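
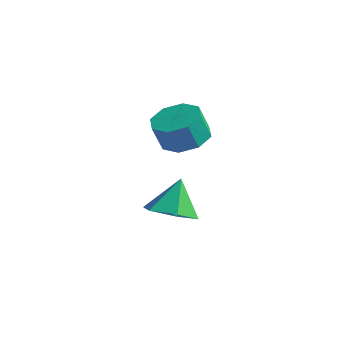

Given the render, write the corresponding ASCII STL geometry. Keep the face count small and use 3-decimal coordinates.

solid 
facet normal 0.170 0.290 -0.942
outer loop
vertex 2.563 3.072 1.566
vertex 1.662 2.754 1.305
vertex 2.034 3.61 1.636
endloop
endfacet
facet normal 0.695 0.641 0.324
outer loop
vertex 2.563 3.072 1.566
vertex 2.034 3.61 1.636
vertex 2.358 2.723 2.696
endloop
endfacet
facet normal 0.695 0.641 0.324
outer loop
vertex 2.358 2.723 2.696
vertex 2.034 3.61 1.636
vertex 1.829 3.261 2.766
endloop
endfacet
facet normal -0.171 -0.290 0.942
outer loop
vertex 2.358 2.723 2.696
vertex 1.829 3.261 2.766
vertex 1.458 2.406 2.435
endloop
endfacet
facet normal 0.170 0.290 -0.942
outer loop
vertex 2.034 3.61 1.636
vertex 1.662 2.754 1.305
vertex 1.288 3.647 1.513
endloop
endfacet
facet normal -0.001 0.956 0.295
outer loop
vertex 2.034 3.61 1.636
vertex 1.288 3.647 1.513
vertex 1.829 3.261 2.766
endloop
endfacet
facet normal -0.002 0.955 0.295
outer loop
vertex 1.829 3.261 2.766
vertex 1.288 3.647 1.513
vertex 1.083 3.298 2.642
endloop
endfacet
facet normal -0.171 -0.290 0.942
outer loop
vertex 1.829 3.261 2.766
vertex 1.083 3.298 2.642
vertex 1.458 2.406 2.435
endloop
endfacet
facet normal 0.171 0.291 -0.941
outer loop
vertex 1.288 3.647 1.513
vertex 1.662 2.754 1.305
vertex 0.761 3.161 1.267
endloop
endfacet
facet normal -0.698 0.710 0.093
outer loop
vertex 1.288 3.647 1.513
vertex 0.761 3.161 1.267
vertex 1.083 3.298 2.642
endloop
endfacet
facet normal -0.698 0.710 0.093
outer loop
vertex 1.083 3.298 2.642
vertex 0.761 3.161 1.267
vertex 0.556 2.812 2.397
endloop
endfacet
facet normal -0.170 -0.290 0.942
outer loop
vertex 1.083 3.298 2.642
vertex 0.556 2.812 2.397
vertex 1.458 2.406 2.435
endloop
endfacet
facet normal 0.171 0.290 -0.942
outer loop
vertex 0.761 3.161 1.267
vertex 1.662 2.754 1.305
vertex 0.762 2.437 1.044
endloop
endfacet
facet normal -0.985 0.049 -0.164
outer loop
vertex 0.761 3.161 1.267
vertex 0.762 2.437 1.044
vertex 0.556 2.812 2.397
endloop
endfacet
facet normal -0.985 0.049 -0.164
outer loop
vertex 0.556 2.812 2.397
vertex 0.762 2.437 1.044
vertex 0.557 2.088 2.174
endloop
endfacet
facet normal -0.170 -0.290 0.942
outer loop
vertex 0.556 2.812 2.397
vertex 0.557 2.088 2.174
vertex 1.458 2.406 2.435
endloop
endfacet
facet normal 0.171 0.290 -0.942
outer loop
vertex 0.762 2.437 1.044
vertex 1.662 2.754 1.305
vertex 1.291 1.899 0.974
endloop
endfacet
facet normal -0.695 -0.641 -0.324
outer loop
vertex 0.762 2.437 1.044
vertex 1.291 1.899 0.974
vertex 0.557 2.088 2.174
endloop
endfacet
facet normal -0.695 -0.641 -0.324
outer loop
vertex 0.557 2.088 2.174
vertex 1.291 1.899 0.974
vertex 1.086 1.55 2.104
endloop
endfacet
facet normal -0.170 -0.290 0.942
outer loop
vertex 0.557 2.088 2.174
vertex 1.086 1.55 2.104
vertex 1.458 2.406 2.435
endloop
endfacet
facet normal 0.171 0.290 -0.942
outer loop
vertex 1.291 1.899 0.974
vertex 1.662 2.754 1.305
vertex 2.037 1.862 1.098
endloop
endfacet
facet normal 0.002 -0.956 -0.295
outer loop
vertex 1.291 1.899 0.974
vertex 2.037 1.862 1.098
vertex 1.086 1.55 2.104
endloop
endfacet
facet normal 0.001 -0.955 -0.295
outer loop
vertex 1.086 1.55 2.104
vertex 2.037 1.862 1.098
vertex 1.832 1.513 2.227
endloop
endfacet
facet normal -0.170 -0.290 0.942
outer loop
vertex 1.086 1.55 2.104
vertex 1.832 1.513 2.227
vertex 1.458 2.406 2.435
endloop
endfacet
facet normal 0.170 0.290 -0.942
outer loop
vertex 2.037 1.862 1.098
vertex 1.662 2.754 1.305
vertex 2.564 2.348 1.343
endloop
endfacet
facet normal 0.698 -0.710 -0.093
outer loop
vertex 2.037 1.862 1.098
vertex 2.564 2.348 1.343
vertex 1.832 1.513 2.227
endloop
endfacet
facet normal 0.698 -0.710 -0.093
outer loop
vertex 1.832 1.513 2.227
vertex 2.564 2.348 1.343
vertex 2.359 1.999 2.473
endloop
endfacet
facet normal -0.171 -0.291 0.941
outer loop
vertex 1.832 1.513 2.227
vertex 2.359 1.999 2.473
vertex 1.458 2.406 2.435
endloop
endfacet
facet normal 0.170 0.290 -0.942
outer loop
vertex 2.564 2.348 1.343
vertex 1.662 2.754 1.305
vertex 2.563 3.072 1.566
endloop
endfacet
facet normal 0.985 -0.049 0.164
outer loop
vertex 2.564 2.348 1.343
vertex 2.563 3.072 1.566
vertex 2.359 1.999 2.473
endloop
endfacet
facet normal 0.985 -0.049 0.164
outer loop
vertex 2.359 1.999 2.473
vertex 2.563 3.072 1.566
vertex 2.358 2.723 2.696
endloop
endfacet
facet normal -0.171 -0.290 0.942
outer loop
vertex 2.359 1.999 2.473
vertex 2.358 2.723 2.696
vertex 1.458 2.406 2.435
endloop
endfacet
facet normal 0.107 -0.504 -0.857
outer loop
vertex 1.953 1.888 -2.321
vertex 1.167 2.491 -2.774
vertex 2.206 2.815 -2.835
endloop
endfacet
facet normal 0.781 0.126 0.611
outer loop
vertex 1.953 1.888 -2.321
vertex 2.206 2.815 -2.835
vertex 0.993 3.309 -1.386
endloop
endfacet
facet normal 0.107 -0.505 -0.856
outer loop
vertex 2.206 2.815 -2.835
vertex 1.167 2.491 -2.774
vertex 1.419 3.418 -3.289
endloop
endfacet
facet normal 0.537 0.827 0.168
outer loop
vertex 2.206 2.815 -2.835
vertex 1.419 3.418 -3.289
vertex 0.993 3.309 -1.386
endloop
endfacet
facet normal 0.106 -0.505 -0.857
outer loop
vertex 1.419 3.418 -3.289
vertex 1.167 2.491 -2.774
vertex 0.38 3.094 -3.227
endloop
endfacet
facet normal -0.298 0.954 -0.012
outer loop
vertex 1.419 3.418 -3.289
vertex 0.38 3.094 -3.227
vertex 0.993 3.309 -1.386
endloop
endfacet
facet normal 0.107 -0.504 -0.857
outer loop
vertex 0.38 3.094 -3.227
vertex 1.167 2.491 -2.774
vertex 0.128 2.167 -2.713
endloop
endfacet
facet normal -0.890 0.381 0.252
outer loop
vertex 0.38 3.094 -3.227
vertex 0.128 2.167 -2.713
vertex 0.993 3.309 -1.386
endloop
endfacet
facet normal 0.107 -0.505 -0.856
outer loop
vertex 0.128 2.167 -2.713
vertex 1.167 2.491 -2.774
vertex 0.914 1.564 -2.259
endloop
endfacet
facet normal -0.645 -0.318 0.694
outer loop
vertex 0.128 2.167 -2.713
vertex 0.914 1.564 -2.259
vertex 0.993 3.309 -1.386
endloop
endfacet
facet normal 0.106 -0.505 -0.857
outer loop
vertex 0.914 1.564 -2.259
vertex 1.167 2.491 -2.774
vertex 1.953 1.888 -2.321
endloop
endfacet
facet normal 0.191 -0.446 0.874
outer loop
vertex 0.914 1.564 -2.259
vertex 1.953 1.888 -2.321
vertex 0.993 3.309 -1.386
endloop
endfacet

endsolid


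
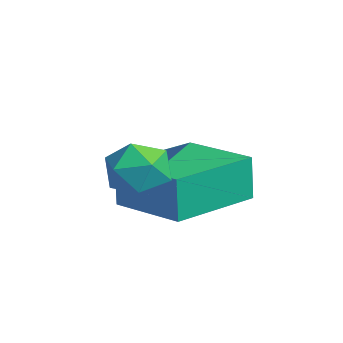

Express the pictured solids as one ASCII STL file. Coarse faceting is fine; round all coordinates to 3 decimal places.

solid 
facet normal -0.876 -0.477 -0.075
outer loop
vertex 2.135 -1.234 3.459
vertex 1.23 0.436 3.4
vertex 2.215 -1.225 2.462
endloop
endfacet
facet normal 0.476 -0.879 0.030
outer loop
vertex 3.59 -0.476 2.58
vertex 2.135 -1.234 3.459
vertex 2.215 -1.225 2.462
endloop
endfacet
facet normal -0.876 -0.477 -0.075
outer loop
vertex 2.215 -1.225 2.462
vertex 1.23 0.436 3.4
vertex 1.31 0.445 2.403
endloop
endfacet
facet normal 0.081 0.009 -0.997
outer loop
vertex 1.31 0.445 2.403
vertex 3.59 -0.476 2.58
vertex 2.215 -1.225 2.462
endloop
endfacet
facet normal -0.081 -0.009 0.997
outer loop
vertex 2.135 -1.234 3.459
vertex 2.605 1.185 3.518
vertex 1.23 0.436 3.4
endloop
endfacet
facet normal 0.476 -0.879 0.030
outer loop
vertex 3.51 -0.485 3.577
vertex 2.135 -1.234 3.459
vertex 3.59 -0.476 2.58
endloop
endfacet
facet normal -0.081 -0.009 0.997
outer loop
vertex 3.51 -0.485 3.577
vertex 2.605 1.185 3.518
vertex 2.135 -1.234 3.459
endloop
endfacet
facet normal -0.476 0.879 -0.030
outer loop
vertex 1.23 0.436 3.4
vertex 2.605 1.185 3.518
vertex 1.31 0.445 2.403
endloop
endfacet
facet normal 0.081 0.009 -0.997
outer loop
vertex 2.685 1.194 2.521
vertex 3.59 -0.476 2.58
vertex 1.31 0.445 2.403
endloop
endfacet
facet normal -0.476 0.879 -0.030
outer loop
vertex 1.31 0.445 2.403
vertex 2.605 1.185 3.518
vertex 2.685 1.194 2.521
endloop
endfacet
facet normal 0.876 0.477 0.075
outer loop
vertex 2.685 1.194 2.521
vertex 3.51 -0.485 3.577
vertex 3.59 -0.476 2.58
endloop
endfacet
facet normal 0.876 0.477 0.075
outer loop
vertex 2.605 1.185 3.518
vertex 3.51 -0.485 3.577
vertex 2.685 1.194 2.521
endloop
endfacet
facet normal 0.356 0.311 0.881
outer loop
vertex 3.672 -0.704 4.378
vertex 3.648 -1.325 4.607
vertex 4.196 -1.103 4.307
endloop
endfacet
facet normal 0.597 0.723 0.348
outer loop
vertex 3.672 -0.704 4.378
vertex 4.196 -1.103 4.307
vertex 4.01 -0.709 3.808
endloop
endfacet
facet normal 0.035 0.999 0.012
outer loop
vertex 3.672 -0.704 4.378
vertex 4.01 -0.709 3.808
vertex 3.348 -0.686 3.8
endloop
endfacet
facet normal -0.556 0.760 0.335
outer loop
vertex 3.672 -0.704 4.378
vertex 3.348 -0.686 3.8
vertex 3.125 -1.067 4.294
endloop
endfacet
facet normal -0.356 0.335 0.872
outer loop
vertex 3.672 -0.704 4.378
vertex 3.125 -1.067 4.294
vertex 3.648 -1.325 4.607
endloop
endfacet
facet normal 0.946 0.303 -0.114
outer loop
vertex 4.01 -0.709 3.808
vertex 4.196 -1.103 4.307
vertex 4.195 -1.333 3.686
endloop
endfacet
facet normal 0.556 -0.360 0.749
outer loop
vertex 4.196 -1.103 4.307
vertex 3.648 -1.325 4.607
vertex 3.972 -1.714 4.18
endloop
endfacet
facet normal -0.598 -0.321 0.735
outer loop
vertex 3.648 -1.325 4.607
vertex 3.125 -1.067 4.294
vertex 3.31 -1.691 4.172
endloop
endfacet
facet normal -0.921 0.366 -0.134
outer loop
vertex 3.125 -1.067 4.294
vertex 3.348 -0.686 3.8
vertex 3.124 -1.297 3.673
endloop
endfacet
facet normal 0.034 0.752 -0.659
outer loop
vertex 3.348 -0.686 3.8
vertex 4.01 -0.709 3.808
vertex 3.672 -1.075 3.373
endloop
endfacet
facet normal 0.556 -0.760 -0.335
outer loop
vertex 3.648 -1.696 3.602
vertex 4.195 -1.333 3.686
vertex 3.972 -1.714 4.18
endloop
endfacet
facet normal -0.035 -0.999 -0.012
outer loop
vertex 3.648 -1.696 3.602
vertex 3.972 -1.714 4.18
vertex 3.31 -1.691 4.172
endloop
endfacet
facet normal -0.597 -0.723 -0.348
outer loop
vertex 3.648 -1.696 3.602
vertex 3.31 -1.691 4.172
vertex 3.124 -1.297 3.673
endloop
endfacet
facet normal -0.356 -0.311 -0.881
outer loop
vertex 3.648 -1.696 3.602
vertex 3.124 -1.297 3.673
vertex 3.672 -1.075 3.373
endloop
endfacet
facet normal 0.356 -0.335 -0.872
outer loop
vertex 3.648 -1.696 3.602
vertex 3.672 -1.075 3.373
vertex 4.195 -1.333 3.686
endloop
endfacet
facet normal 0.921 -0.366 0.134
outer loop
vertex 3.972 -1.714 4.18
vertex 4.195 -1.333 3.686
vertex 4.196 -1.103 4.307
endloop
endfacet
facet normal -0.034 -0.752 0.659
outer loop
vertex 3.31 -1.691 4.172
vertex 3.972 -1.714 4.18
vertex 3.648 -1.325 4.607
endloop
endfacet
facet normal -0.946 -0.303 0.114
outer loop
vertex 3.124 -1.297 3.673
vertex 3.31 -1.691 4.172
vertex 3.125 -1.067 4.294
endloop
endfacet
facet normal -0.556 0.360 -0.749
outer loop
vertex 3.672 -1.075 3.373
vertex 3.124 -1.297 3.673
vertex 3.348 -0.686 3.8
endloop
endfacet
facet normal 0.598 0.321 -0.735
outer loop
vertex 4.195 -1.333 3.686
vertex 3.672 -1.075 3.373
vertex 4.01 -0.709 3.808
endloop
endfacet

endsolid


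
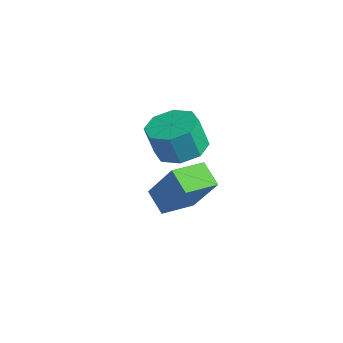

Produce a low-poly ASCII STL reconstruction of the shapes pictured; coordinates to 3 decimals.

solid 
facet normal -0.833 0.020 0.553
outer loop
vertex -1.516 -1.338 -2.476
vertex -1.588 0.011 -2.633
vertex -2.623 -1.59 -4.135
endloop
endfacet
facet normal 0.053 -0.992 0.115
outer loop
vertex -1.732 -1.611 -4.727
vertex -1.516 -1.338 -2.476
vertex -2.623 -1.59 -4.135
endloop
endfacet
facet normal -0.833 0.020 0.553
outer loop
vertex -2.623 -1.59 -4.135
vertex -1.588 0.011 -2.633
vertex -2.695 -0.241 -4.292
endloop
endfacet
facet normal -0.551 -0.125 -0.825
outer loop
vertex -2.695 -0.241 -4.292
vertex -1.732 -1.611 -4.727
vertex -2.623 -1.59 -4.135
endloop
endfacet
facet normal 0.551 0.125 0.825
outer loop
vertex -1.516 -1.338 -2.476
vertex -0.697 -0.01 -3.225
vertex -1.588 0.011 -2.633
endloop
endfacet
facet normal 0.053 -0.992 0.115
outer loop
vertex -0.625 -1.359 -3.068
vertex -1.516 -1.338 -2.476
vertex -1.732 -1.611 -4.727
endloop
endfacet
facet normal 0.551 0.125 0.825
outer loop
vertex -0.625 -1.359 -3.068
vertex -0.697 -0.01 -3.225
vertex -1.516 -1.338 -2.476
endloop
endfacet
facet normal -0.053 0.992 -0.115
outer loop
vertex -1.588 0.011 -2.633
vertex -0.697 -0.01 -3.225
vertex -2.695 -0.241 -4.292
endloop
endfacet
facet normal -0.551 -0.125 -0.825
outer loop
vertex -1.804 -0.262 -4.884
vertex -1.732 -1.611 -4.727
vertex -2.695 -0.241 -4.292
endloop
endfacet
facet normal -0.053 0.992 -0.115
outer loop
vertex -2.695 -0.241 -4.292
vertex -0.697 -0.01 -3.225
vertex -1.804 -0.262 -4.884
endloop
endfacet
facet normal 0.833 -0.020 -0.553
outer loop
vertex -1.804 -0.262 -4.884
vertex -0.625 -1.359 -3.068
vertex -1.732 -1.611 -4.727
endloop
endfacet
facet normal 0.833 -0.020 -0.553
outer loop
vertex -0.697 -0.01 -3.225
vertex -0.625 -1.359 -3.068
vertex -1.804 -0.262 -4.884
endloop
endfacet
facet normal 0.074 0.274 -0.959
outer loop
vertex 0.15 -2.09 -0.844
vertex -0.604 -1.537 -0.744
vertex 0.324 -1.422 -0.64
endloop
endfacet
facet normal 0.968 -0.253 0.002
outer loop
vertex 0.15 -2.09 -0.844
vertex 0.324 -1.422 -0.64
vertex 0.057 -2.436 0.364
endloop
endfacet
facet normal 0.968 -0.253 0.002
outer loop
vertex 0.057 -2.436 0.364
vertex 0.324 -1.422 -0.64
vertex 0.231 -1.768 0.568
endloop
endfacet
facet normal -0.074 -0.274 0.959
outer loop
vertex 0.057 -2.436 0.364
vertex 0.231 -1.768 0.568
vertex -0.696 -1.883 0.464
endloop
endfacet
facet normal 0.074 0.274 -0.959
outer loop
vertex 0.324 -1.422 -0.64
vertex -0.604 -1.537 -0.744
vertex -0.046 -0.822 -0.497
endloop
endfacet
facet normal 0.854 0.479 0.203
outer loop
vertex 0.324 -1.422 -0.64
vertex -0.046 -0.822 -0.497
vertex 0.231 -1.768 0.568
endloop
endfacet
facet normal 0.854 0.478 0.203
outer loop
vertex 0.231 -1.768 0.568
vertex -0.046 -0.822 -0.497
vertex -0.139 -1.168 0.712
endloop
endfacet
facet normal -0.073 -0.275 0.959
outer loop
vertex 0.231 -1.768 0.568
vertex -0.139 -1.168 0.712
vertex -0.696 -1.883 0.464
endloop
endfacet
facet normal 0.073 0.274 -0.959
outer loop
vertex -0.046 -0.822 -0.497
vertex -0.604 -1.537 -0.744
vertex -0.742 -0.641 -0.498
endloop
endfacet
facet normal 0.241 0.928 0.284
outer loop
vertex -0.046 -0.822 -0.497
vertex -0.742 -0.641 -0.498
vertex -0.139 -1.168 0.712
endloop
endfacet
facet normal 0.242 0.928 0.284
outer loop
vertex -0.139 -1.168 0.712
vertex -0.742 -0.641 -0.498
vertex -0.835 -0.986 0.71
endloop
endfacet
facet normal -0.075 -0.274 0.959
outer loop
vertex -0.139 -1.168 0.712
vertex -0.835 -0.986 0.71
vertex -0.696 -1.883 0.464
endloop
endfacet
facet normal 0.074 0.275 -0.959
outer loop
vertex -0.742 -0.641 -0.498
vertex -0.604 -1.537 -0.744
vertex -1.357 -0.984 -0.644
endloop
endfacet
facet normal -0.513 0.835 0.199
outer loop
vertex -0.742 -0.641 -0.498
vertex -1.357 -0.984 -0.644
vertex -0.835 -0.986 0.71
endloop
endfacet
facet normal -0.514 0.834 0.199
outer loop
vertex -0.835 -0.986 0.71
vertex -1.357 -0.984 -0.644
vertex -1.45 -1.33 0.564
endloop
endfacet
facet normal -0.074 -0.274 0.959
outer loop
vertex -0.835 -0.986 0.71
vertex -1.45 -1.33 0.564
vertex -0.696 -1.883 0.464
endloop
endfacet
facet normal 0.074 0.274 -0.959
outer loop
vertex -1.357 -0.984 -0.644
vertex -0.604 -1.537 -0.744
vertex -1.531 -1.652 -0.848
endloop
endfacet
facet normal -0.968 0.253 -0.002
outer loop
vertex -1.357 -0.984 -0.644
vertex -1.531 -1.652 -0.848
vertex -1.45 -1.33 0.564
endloop
endfacet
facet normal -0.968 0.253 -0.002
outer loop
vertex -1.45 -1.33 0.564
vertex -1.531 -1.652 -0.848
vertex -1.624 -1.998 0.36
endloop
endfacet
facet normal -0.074 -0.274 0.959
outer loop
vertex -1.45 -1.33 0.564
vertex -1.624 -1.998 0.36
vertex -0.696 -1.883 0.464
endloop
endfacet
facet normal 0.073 0.275 -0.959
outer loop
vertex -1.531 -1.652 -0.848
vertex -0.604 -1.537 -0.744
vertex -1.161 -2.252 -0.992
endloop
endfacet
facet normal -0.854 -0.478 -0.203
outer loop
vertex -1.531 -1.652 -0.848
vertex -1.161 -2.252 -0.992
vertex -1.624 -1.998 0.36
endloop
endfacet
facet normal -0.854 -0.479 -0.203
outer loop
vertex -1.624 -1.998 0.36
vertex -1.161 -2.252 -0.992
vertex -1.254 -2.598 0.217
endloop
endfacet
facet normal -0.074 -0.274 0.959
outer loop
vertex -1.624 -1.998 0.36
vertex -1.254 -2.598 0.217
vertex -0.696 -1.883 0.464
endloop
endfacet
facet normal 0.075 0.274 -0.959
outer loop
vertex -1.161 -2.252 -0.992
vertex -0.604 -1.537 -0.744
vertex -0.465 -2.434 -0.99
endloop
endfacet
facet normal -0.242 -0.928 -0.284
outer loop
vertex -1.161 -2.252 -0.992
vertex -0.465 -2.434 -0.99
vertex -1.254 -2.598 0.217
endloop
endfacet
facet normal -0.241 -0.928 -0.284
outer loop
vertex -1.254 -2.598 0.217
vertex -0.465 -2.434 -0.99
vertex -0.558 -2.779 0.218
endloop
endfacet
facet normal -0.073 -0.274 0.959
outer loop
vertex -1.254 -2.598 0.217
vertex -0.558 -2.779 0.218
vertex -0.696 -1.883 0.464
endloop
endfacet
facet normal 0.074 0.274 -0.959
outer loop
vertex -0.465 -2.434 -0.99
vertex -0.604 -1.537 -0.744
vertex 0.15 -2.09 -0.844
endloop
endfacet
facet normal 0.514 -0.834 -0.199
outer loop
vertex -0.465 -2.434 -0.99
vertex 0.15 -2.09 -0.844
vertex -0.558 -2.779 0.218
endloop
endfacet
facet normal 0.513 -0.835 -0.200
outer loop
vertex -0.558 -2.779 0.218
vertex 0.15 -2.09 -0.844
vertex 0.057 -2.436 0.364
endloop
endfacet
facet normal -0.074 -0.275 0.959
outer loop
vertex -0.558 -2.779 0.218
vertex 0.057 -2.436 0.364
vertex -0.696 -1.883 0.464
endloop
endfacet

endsolid


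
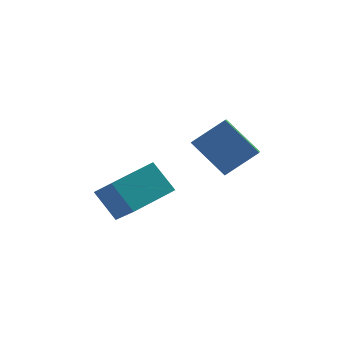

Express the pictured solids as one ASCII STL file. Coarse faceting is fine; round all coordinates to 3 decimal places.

solid 
facet normal -0.583 0.465 0.666
outer loop
vertex 1.176 -2.756 4.117
vertex 2.457 -2.497 5.058
vertex 1.423 -1.45 3.421
endloop
endfacet
facet normal -0.795 -0.161 -0.584
outer loop
vertex 2.543 -2.343 2.142
vertex 1.176 -2.756 4.117
vertex 1.423 -1.45 3.421
endloop
endfacet
facet normal -0.583 0.465 0.666
outer loop
vertex 1.423 -1.45 3.421
vertex 2.457 -2.497 5.058
vertex 2.704 -1.191 4.362
endloop
endfacet
facet normal 0.165 0.871 -0.464
outer loop
vertex 2.704 -1.191 4.362
vertex 2.543 -2.343 2.142
vertex 1.423 -1.45 3.421
endloop
endfacet
facet normal -0.165 -0.871 0.464
outer loop
vertex 1.176 -2.756 4.117
vertex 3.577 -3.39 3.779
vertex 2.457 -2.497 5.058
endloop
endfacet
facet normal -0.795 -0.161 -0.584
outer loop
vertex 2.296 -3.649 2.838
vertex 1.176 -2.756 4.117
vertex 2.543 -2.343 2.142
endloop
endfacet
facet normal -0.165 -0.871 0.464
outer loop
vertex 2.296 -3.649 2.838
vertex 3.577 -3.39 3.779
vertex 1.176 -2.756 4.117
endloop
endfacet
facet normal 0.795 0.161 0.584
outer loop
vertex 2.457 -2.497 5.058
vertex 3.577 -3.39 3.779
vertex 2.704 -1.191 4.362
endloop
endfacet
facet normal 0.165 0.871 -0.464
outer loop
vertex 3.824 -2.084 3.083
vertex 2.543 -2.343 2.142
vertex 2.704 -1.191 4.362
endloop
endfacet
facet normal 0.795 0.161 0.584
outer loop
vertex 2.704 -1.191 4.362
vertex 3.577 -3.39 3.779
vertex 3.824 -2.084 3.083
endloop
endfacet
facet normal 0.583 -0.465 -0.666
outer loop
vertex 3.824 -2.084 3.083
vertex 2.296 -3.649 2.838
vertex 2.543 -2.343 2.142
endloop
endfacet
facet normal 0.583 -0.465 -0.666
outer loop
vertex 3.577 -3.39 3.779
vertex 2.296 -3.649 2.838
vertex 3.824 -2.084 3.083
endloop
endfacet
facet normal -0.481 0.483 0.732
outer loop
vertex -1.587 -1.088 1.149
vertex 0.104 0.026 1.527
vertex -2.155 0.186 -0.065
endloop
endfacet
facet normal -0.821 -0.541 -0.184
outer loop
vertex -1.404 -0.566 -1.207
vertex -1.587 -1.088 1.149
vertex -2.155 0.186 -0.065
endloop
endfacet
facet normal -0.482 0.482 0.732
outer loop
vertex -2.155 0.186 -0.065
vertex 0.104 0.026 1.527
vertex -0.464 1.301 0.313
endloop
endfacet
facet normal -0.308 0.689 -0.656
outer loop
vertex -0.464 1.301 0.313
vertex -1.404 -0.566 -1.207
vertex -2.155 0.186 -0.065
endloop
endfacet
facet normal 0.307 -0.689 0.656
outer loop
vertex -1.587 -1.088 1.149
vertex 0.855 -0.726 0.385
vertex 0.104 0.026 1.527
endloop
endfacet
facet normal -0.821 -0.541 -0.184
outer loop
vertex -0.836 -1.841 0.007
vertex -1.587 -1.088 1.149
vertex -1.404 -0.566 -1.207
endloop
endfacet
facet normal 0.307 -0.689 0.656
outer loop
vertex -0.836 -1.841 0.007
vertex 0.855 -0.726 0.385
vertex -1.587 -1.088 1.149
endloop
endfacet
facet normal 0.821 0.541 0.184
outer loop
vertex 0.104 0.026 1.527
vertex 0.855 -0.726 0.385
vertex -0.464 1.301 0.313
endloop
endfacet
facet normal -0.307 0.689 -0.656
outer loop
vertex 0.287 0.548 -0.829
vertex -1.404 -0.566 -1.207
vertex -0.464 1.301 0.313
endloop
endfacet
facet normal 0.821 0.541 0.183
outer loop
vertex -0.464 1.301 0.313
vertex 0.855 -0.726 0.385
vertex 0.287 0.548 -0.829
endloop
endfacet
facet normal 0.481 -0.482 -0.732
outer loop
vertex 0.287 0.548 -0.829
vertex -0.836 -1.841 0.007
vertex -1.404 -0.566 -1.207
endloop
endfacet
facet normal 0.482 -0.482 -0.732
outer loop
vertex 0.855 -0.726 0.385
vertex -0.836 -1.841 0.007
vertex 0.287 0.548 -0.829
endloop
endfacet

endsolid


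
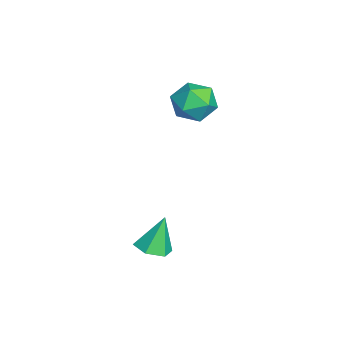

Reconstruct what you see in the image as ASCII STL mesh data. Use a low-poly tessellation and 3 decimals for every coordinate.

solid 
facet normal 0.200 -0.291 -0.936
outer loop
vertex 1.444 -0.321 -4.113
vertex 0.775 -0.066 -4.335
vertex 1.373 0.387 -4.348
endloop
endfacet
facet normal 0.822 0.252 0.510
outer loop
vertex 1.444 -0.321 -4.113
vertex 1.373 0.387 -4.348
vertex 0.465 0.386 -2.885
endloop
endfacet
facet normal 0.200 -0.291 -0.936
outer loop
vertex 1.373 0.387 -4.348
vertex 0.775 -0.066 -4.335
vertex 0.703 0.643 -4.571
endloop
endfacet
facet normal 0.297 0.937 0.185
outer loop
vertex 1.373 0.387 -4.348
vertex 0.703 0.643 -4.571
vertex 0.465 0.386 -2.885
endloop
endfacet
facet normal 0.199 -0.291 -0.936
outer loop
vertex 0.703 0.643 -4.571
vertex 0.775 -0.066 -4.335
vertex 0.106 0.19 -4.557
endloop
endfacet
facet normal -0.604 0.797 0.036
outer loop
vertex 0.703 0.643 -4.571
vertex 0.106 0.19 -4.557
vertex 0.465 0.386 -2.885
endloop
endfacet
facet normal 0.199 -0.291 -0.936
outer loop
vertex 0.106 0.19 -4.557
vertex 0.775 -0.066 -4.335
vertex 0.177 -0.518 -4.322
endloop
endfacet
facet normal -0.977 -0.027 0.213
outer loop
vertex 0.106 0.19 -4.557
vertex 0.177 -0.518 -4.322
vertex 0.465 0.386 -2.885
endloop
endfacet
facet normal 0.200 -0.292 -0.935
outer loop
vertex 0.177 -0.518 -4.322
vertex 0.775 -0.066 -4.335
vertex 0.846 -0.774 -4.099
endloop
endfacet
facet normal -0.452 -0.712 0.538
outer loop
vertex 0.177 -0.518 -4.322
vertex 0.846 -0.774 -4.099
vertex 0.465 0.386 -2.885
endloop
endfacet
facet normal 0.199 -0.292 -0.935
outer loop
vertex 0.846 -0.774 -4.099
vertex 0.775 -0.066 -4.335
vertex 1.444 -0.321 -4.113
endloop
endfacet
facet normal 0.449 -0.571 0.687
outer loop
vertex 0.846 -0.774 -4.099
vertex 1.444 -0.321 -4.113
vertex 0.465 0.386 -2.885
endloop
endfacet
facet normal 0.233 0.929 0.287
outer loop
vertex -3.388 2.342 0.404
vertex -3.606 2.108 1.339
vertex -2.686 1.982 1.0
endloop
endfacet
facet normal 0.616 0.735 -0.282
outer loop
vertex -3.388 2.342 0.404
vertex -2.686 1.982 1.0
vertex -2.745 1.673 0.064
endloop
endfacet
facet normal 0.163 0.567 -0.807
outer loop
vertex -3.388 2.342 0.404
vertex -2.745 1.673 0.064
vertex -3.702 1.607 -0.176
endloop
endfacet
facet normal -0.501 0.658 -0.562
outer loop
vertex -3.388 2.342 0.404
vertex -3.702 1.607 -0.176
vertex -4.234 1.875 0.612
endloop
endfacet
facet normal -0.459 0.881 0.114
outer loop
vertex -3.388 2.342 0.404
vertex -4.234 1.875 0.612
vertex -3.606 2.108 1.339
endloop
endfacet
facet normal 0.983 0.148 -0.111
outer loop
vertex -2.745 1.673 0.064
vertex -2.686 1.982 1.0
vertex -2.566 1.025 0.788
endloop
endfacet
facet normal 0.362 0.461 0.810
outer loop
vertex -2.686 1.982 1.0
vertex -3.606 2.108 1.339
vertex -3.098 1.293 1.576
endloop
endfacet
facet normal -0.756 0.384 0.530
outer loop
vertex -3.606 2.108 1.339
vertex -4.234 1.875 0.612
vertex -4.055 1.227 1.336
endloop
endfacet
facet normal -0.825 0.022 -0.564
outer loop
vertex -4.234 1.875 0.612
vertex -3.702 1.607 -0.176
vertex -4.114 0.918 0.4
endloop
endfacet
facet normal 0.249 -0.124 -0.960
outer loop
vertex -3.702 1.607 -0.176
vertex -2.745 1.673 0.064
vertex -3.194 0.792 0.061
endloop
endfacet
facet normal 0.501 -0.658 0.562
outer loop
vertex -3.412 0.558 0.996
vertex -2.566 1.025 0.788
vertex -3.098 1.293 1.576
endloop
endfacet
facet normal -0.163 -0.567 0.807
outer loop
vertex -3.412 0.558 0.996
vertex -3.098 1.293 1.576
vertex -4.055 1.227 1.336
endloop
endfacet
facet normal -0.616 -0.735 0.282
outer loop
vertex -3.412 0.558 0.996
vertex -4.055 1.227 1.336
vertex -4.114 0.918 0.4
endloop
endfacet
facet normal -0.233 -0.929 -0.287
outer loop
vertex -3.412 0.558 0.996
vertex -4.114 0.918 0.4
vertex -3.194 0.792 0.061
endloop
endfacet
facet normal 0.459 -0.881 -0.114
outer loop
vertex -3.412 0.558 0.996
vertex -3.194 0.792 0.061
vertex -2.566 1.025 0.788
endloop
endfacet
facet normal 0.825 -0.022 0.564
outer loop
vertex -3.098 1.293 1.576
vertex -2.566 1.025 0.788
vertex -2.686 1.982 1.0
endloop
endfacet
facet normal -0.249 0.124 0.960
outer loop
vertex -4.055 1.227 1.336
vertex -3.098 1.293 1.576
vertex -3.606 2.108 1.339
endloop
endfacet
facet normal -0.983 -0.148 0.111
outer loop
vertex -4.114 0.918 0.4
vertex -4.055 1.227 1.336
vertex -4.234 1.875 0.612
endloop
endfacet
facet normal -0.362 -0.461 -0.810
outer loop
vertex -3.194 0.792 0.061
vertex -4.114 0.918 0.4
vertex -3.702 1.607 -0.176
endloop
endfacet
facet normal 0.756 -0.384 -0.530
outer loop
vertex -2.566 1.025 0.788
vertex -3.194 0.792 0.061
vertex -2.745 1.673 0.064
endloop
endfacet

endsolid


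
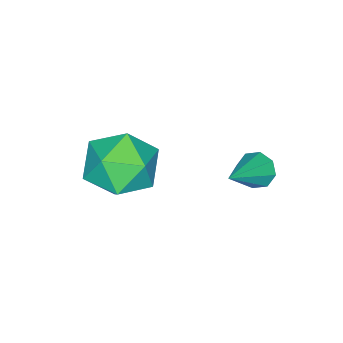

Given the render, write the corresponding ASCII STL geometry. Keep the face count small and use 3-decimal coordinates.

solid 
facet normal -0.832 -0.034 -0.554
outer loop
vertex 0.687 1.432 -3.008
vertex 0.379 1.333 -2.539
vertex 0.547 1.8 -2.82
endloop
endfacet
facet normal 0.683 0.521 -0.512
outer loop
vertex 0.687 1.432 -3.008
vertex 0.547 1.8 -2.82
vertex 1.761 1.387 -1.621
endloop
endfacet
facet normal -0.833 -0.033 -0.553
outer loop
vertex 0.547 1.8 -2.82
vertex 0.379 1.333 -2.539
vertex 0.309 1.894 -2.467
endloop
endfacet
facet normal 0.340 0.940 -0.021
outer loop
vertex 0.547 1.8 -2.82
vertex 0.309 1.894 -2.467
vertex 1.761 1.387 -1.621
endloop
endfacet
facet normal -0.833 -0.033 -0.553
outer loop
vertex 0.309 1.894 -2.467
vertex 0.379 1.333 -2.539
vertex 0.112 1.659 -2.156
endloop
endfacet
facet normal -0.054 0.813 0.580
outer loop
vertex 0.309 1.894 -2.467
vertex 0.112 1.659 -2.156
vertex 1.761 1.387 -1.621
endloop
endfacet
facet normal -0.832 -0.032 -0.553
outer loop
vertex 0.112 1.659 -2.156
vertex 0.379 1.333 -2.539
vertex 0.071 1.233 -2.07
endloop
endfacet
facet normal -0.269 0.215 0.939
outer loop
vertex 0.112 1.659 -2.156
vertex 0.071 1.233 -2.07
vertex 1.761 1.387 -1.621
endloop
endfacet
facet normal -0.832 -0.032 -0.553
outer loop
vertex 0.071 1.233 -2.07
vertex 0.379 1.333 -2.539
vertex 0.211 0.866 -2.259
endloop
endfacet
facet normal -0.179 -0.503 0.845
outer loop
vertex 0.071 1.233 -2.07
vertex 0.211 0.866 -2.259
vertex 1.761 1.387 -1.621
endloop
endfacet
facet normal -0.832 -0.033 -0.554
outer loop
vertex 0.211 0.866 -2.259
vertex 0.379 1.333 -2.539
vertex 0.45 0.772 -2.612
endloop
endfacet
facet normal 0.163 -0.920 0.355
outer loop
vertex 0.211 0.866 -2.259
vertex 0.45 0.772 -2.612
vertex 1.761 1.387 -1.621
endloop
endfacet
facet normal -0.832 -0.033 -0.554
outer loop
vertex 0.45 0.772 -2.612
vertex 0.379 1.333 -2.539
vertex 0.647 1.006 -2.922
endloop
endfacet
facet normal 0.557 -0.793 -0.245
outer loop
vertex 0.45 0.772 -2.612
vertex 0.647 1.006 -2.922
vertex 1.761 1.387 -1.621
endloop
endfacet
facet normal -0.832 -0.034 -0.554
outer loop
vertex 0.647 1.006 -2.922
vertex 0.379 1.333 -2.539
vertex 0.687 1.432 -3.008
endloop
endfacet
facet normal 0.772 -0.195 -0.604
outer loop
vertex 0.647 1.006 -2.922
vertex 0.687 1.432 -3.008
vertex 1.761 1.387 -1.621
endloop
endfacet
facet normal 0.201 0.311 0.929
outer loop
vertex 2.585 -0.62 -1.651
vertex 2.102 -1.558 -1.232
vertex 3.211 -1.55 -1.475
endloop
endfacet
facet normal 0.690 0.553 0.468
outer loop
vertex 2.585 -0.62 -1.651
vertex 3.211 -1.55 -1.475
vertex 3.359 -0.936 -2.419
endloop
endfacet
facet normal 0.352 0.936 -0.031
outer loop
vertex 2.585 -0.62 -1.651
vertex 3.359 -0.936 -2.419
vertex 2.342 -0.565 -2.759
endloop
endfacet
facet normal -0.345 0.931 0.122
outer loop
vertex 2.585 -0.62 -1.651
vertex 2.342 -0.565 -2.759
vertex 1.565 -0.949 -2.026
endloop
endfacet
facet normal -0.439 0.545 0.715
outer loop
vertex 2.585 -0.62 -1.651
vertex 1.565 -0.949 -2.026
vertex 2.102 -1.558 -1.232
endloop
endfacet
facet normal 0.989 -0.011 0.148
outer loop
vertex 3.359 -0.936 -2.419
vertex 3.211 -1.55 -1.475
vertex 3.355 -2.071 -2.474
endloop
endfacet
facet normal 0.199 -0.402 0.894
outer loop
vertex 3.211 -1.55 -1.475
vertex 2.102 -1.558 -1.232
vertex 2.578 -2.455 -1.741
endloop
endfacet
facet normal -0.836 -0.024 0.548
outer loop
vertex 2.102 -1.558 -1.232
vertex 1.565 -0.949 -2.026
vertex 1.561 -2.084 -2.081
endloop
endfacet
facet normal -0.685 0.600 -0.412
outer loop
vertex 1.565 -0.949 -2.026
vertex 2.342 -0.565 -2.759
vertex 1.709 -1.47 -3.025
endloop
endfacet
facet normal 0.442 0.609 -0.659
outer loop
vertex 2.342 -0.565 -2.759
vertex 3.359 -0.936 -2.419
vertex 2.818 -1.462 -3.268
endloop
endfacet
facet normal 0.345 -0.931 -0.122
outer loop
vertex 2.335 -2.4 -2.849
vertex 3.355 -2.071 -2.474
vertex 2.578 -2.455 -1.741
endloop
endfacet
facet normal -0.352 -0.936 0.031
outer loop
vertex 2.335 -2.4 -2.849
vertex 2.578 -2.455 -1.741
vertex 1.561 -2.084 -2.081
endloop
endfacet
facet normal -0.690 -0.553 -0.468
outer loop
vertex 2.335 -2.4 -2.849
vertex 1.561 -2.084 -2.081
vertex 1.709 -1.47 -3.025
endloop
endfacet
facet normal -0.201 -0.311 -0.929
outer loop
vertex 2.335 -2.4 -2.849
vertex 1.709 -1.47 -3.025
vertex 2.818 -1.462 -3.268
endloop
endfacet
facet normal 0.439 -0.545 -0.715
outer loop
vertex 2.335 -2.4 -2.849
vertex 2.818 -1.462 -3.268
vertex 3.355 -2.071 -2.474
endloop
endfacet
facet normal 0.685 -0.600 0.412
outer loop
vertex 2.578 -2.455 -1.741
vertex 3.355 -2.071 -2.474
vertex 3.211 -1.55 -1.475
endloop
endfacet
facet normal -0.442 -0.609 0.659
outer loop
vertex 1.561 -2.084 -2.081
vertex 2.578 -2.455 -1.741
vertex 2.102 -1.558 -1.232
endloop
endfacet
facet normal -0.989 0.011 -0.148
outer loop
vertex 1.709 -1.47 -3.025
vertex 1.561 -2.084 -2.081
vertex 1.565 -0.949 -2.026
endloop
endfacet
facet normal -0.199 0.402 -0.894
outer loop
vertex 2.818 -1.462 -3.268
vertex 1.709 -1.47 -3.025
vertex 2.342 -0.565 -2.759
endloop
endfacet
facet normal 0.836 0.024 -0.548
outer loop
vertex 3.355 -2.071 -2.474
vertex 2.818 -1.462 -3.268
vertex 3.359 -0.936 -2.419
endloop
endfacet

endsolid


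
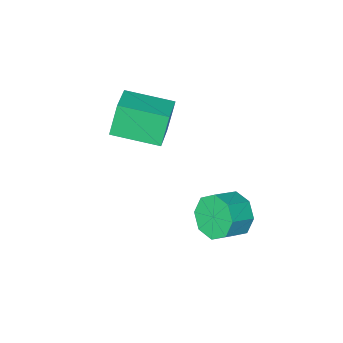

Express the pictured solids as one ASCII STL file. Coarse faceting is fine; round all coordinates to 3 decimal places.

solid 
facet normal -0.904 -0.080 -0.420
outer loop
vertex 2.005 -0.113 -2.743
vertex 1.659 -0.536 -1.917
vertex 1.731 0.394 -2.25
endloop
endfacet
facet normal 0.228 0.739 -0.634
outer loop
vertex 2.005 -0.113 -2.743
vertex 1.731 0.394 -2.25
vertex 3.026 -0.021 -2.268
endloop
endfacet
facet normal 0.228 0.739 -0.633
outer loop
vertex 3.026 -0.021 -2.268
vertex 1.731 0.394 -2.25
vertex 2.752 0.485 -1.776
endloop
endfacet
facet normal 0.904 0.081 0.420
outer loop
vertex 3.026 -0.021 -2.268
vertex 2.752 0.485 -1.776
vertex 2.681 -0.444 -1.443
endloop
endfacet
facet normal -0.904 -0.080 -0.420
outer loop
vertex 1.731 0.394 -2.25
vertex 1.659 -0.536 -1.917
vertex 1.415 0.356 -1.563
endloop
endfacet
facet normal -0.094 0.995 0.012
outer loop
vertex 1.731 0.394 -2.25
vertex 1.415 0.356 -1.563
vertex 2.752 0.485 -1.776
endloop
endfacet
facet normal -0.094 0.995 0.012
outer loop
vertex 2.752 0.485 -1.776
vertex 1.415 0.356 -1.563
vertex 2.436 0.447 -1.088
endloop
endfacet
facet normal 0.904 0.081 0.420
outer loop
vertex 2.752 0.485 -1.776
vertex 2.436 0.447 -1.088
vertex 2.681 -0.444 -1.443
endloop
endfacet
facet normal -0.904 -0.081 -0.420
outer loop
vertex 1.415 0.356 -1.563
vertex 1.659 -0.536 -1.917
vertex 1.242 -0.205 -1.083
endloop
endfacet
facet normal -0.362 0.668 0.650
outer loop
vertex 1.415 0.356 -1.563
vertex 1.242 -0.205 -1.083
vertex 2.436 0.447 -1.088
endloop
endfacet
facet normal -0.362 0.669 0.649
outer loop
vertex 2.436 0.447 -1.088
vertex 1.242 -0.205 -1.083
vertex 2.263 -0.113 -0.608
endloop
endfacet
facet normal 0.904 0.081 0.420
outer loop
vertex 2.436 0.447 -1.088
vertex 2.263 -0.113 -0.608
vertex 2.681 -0.444 -1.443
endloop
endfacet
facet normal -0.904 -0.081 -0.420
outer loop
vertex 1.242 -0.205 -1.083
vertex 1.659 -0.536 -1.917
vertex 1.314 -0.959 -1.092
endloop
endfacet
facet normal -0.418 -0.051 0.907
outer loop
vertex 1.242 -0.205 -1.083
vertex 1.314 -0.959 -1.092
vertex 2.263 -0.113 -0.608
endloop
endfacet
facet normal -0.418 -0.051 0.907
outer loop
vertex 2.263 -0.113 -0.608
vertex 1.314 -0.959 -1.092
vertex 2.335 -0.867 -0.617
endloop
endfacet
facet normal 0.904 0.081 0.420
outer loop
vertex 2.263 -0.113 -0.608
vertex 2.335 -0.867 -0.617
vertex 2.681 -0.444 -1.443
endloop
endfacet
facet normal -0.904 -0.081 -0.420
outer loop
vertex 1.314 -0.959 -1.092
vertex 1.659 -0.536 -1.917
vertex 1.588 -1.465 -1.584
endloop
endfacet
facet normal -0.228 -0.739 0.633
outer loop
vertex 1.314 -0.959 -1.092
vertex 1.588 -1.465 -1.584
vertex 2.335 -0.867 -0.617
endloop
endfacet
facet normal -0.228 -0.739 0.633
outer loop
vertex 2.335 -0.867 -0.617
vertex 1.588 -1.465 -1.584
vertex 2.609 -1.374 -1.11
endloop
endfacet
facet normal 0.904 0.080 0.420
outer loop
vertex 2.335 -0.867 -0.617
vertex 2.609 -1.374 -1.11
vertex 2.681 -0.444 -1.443
endloop
endfacet
facet normal -0.904 -0.081 -0.420
outer loop
vertex 1.588 -1.465 -1.584
vertex 1.659 -0.536 -1.917
vertex 1.904 -1.427 -2.272
endloop
endfacet
facet normal 0.094 -0.995 -0.012
outer loop
vertex 1.588 -1.465 -1.584
vertex 1.904 -1.427 -2.272
vertex 2.609 -1.374 -1.11
endloop
endfacet
facet normal 0.094 -0.995 -0.012
outer loop
vertex 2.609 -1.374 -1.11
vertex 1.904 -1.427 -2.272
vertex 2.925 -1.336 -1.797
endloop
endfacet
facet normal 0.904 0.080 0.420
outer loop
vertex 2.609 -1.374 -1.11
vertex 2.925 -1.336 -1.797
vertex 2.681 -0.444 -1.443
endloop
endfacet
facet normal -0.904 -0.081 -0.420
outer loop
vertex 1.904 -1.427 -2.272
vertex 1.659 -0.536 -1.917
vertex 2.077 -0.867 -2.752
endloop
endfacet
facet normal 0.362 -0.669 -0.650
outer loop
vertex 1.904 -1.427 -2.272
vertex 2.077 -0.867 -2.752
vertex 2.925 -1.336 -1.797
endloop
endfacet
facet normal 0.363 -0.668 -0.650
outer loop
vertex 2.925 -1.336 -1.797
vertex 2.077 -0.867 -2.752
vertex 3.098 -0.775 -2.277
endloop
endfacet
facet normal 0.904 0.081 0.420
outer loop
vertex 2.925 -1.336 -1.797
vertex 3.098 -0.775 -2.277
vertex 2.681 -0.444 -1.443
endloop
endfacet
facet normal -0.904 -0.081 -0.420
outer loop
vertex 2.077 -0.867 -2.752
vertex 1.659 -0.536 -1.917
vertex 2.005 -0.113 -2.743
endloop
endfacet
facet normal 0.418 0.051 -0.907
outer loop
vertex 2.077 -0.867 -2.752
vertex 2.005 -0.113 -2.743
vertex 3.098 -0.775 -2.277
endloop
endfacet
facet normal 0.418 0.051 -0.907
outer loop
vertex 3.098 -0.775 -2.277
vertex 2.005 -0.113 -2.743
vertex 3.026 -0.021 -2.268
endloop
endfacet
facet normal 0.904 0.081 0.420
outer loop
vertex 3.098 -0.775 -2.277
vertex 3.026 -0.021 -2.268
vertex 2.681 -0.444 -1.443
endloop
endfacet
facet normal -0.643 -0.714 -0.277
outer loop
vertex 3.628 -5.012 3.029
vertex 2.252 -3.652 2.714
vertex 4.082 -4.877 1.627
endloop
endfacet
facet normal 0.702 -0.694 0.160
outer loop
vertex 5.008 -3.848 2.026
vertex 3.628 -5.012 3.029
vertex 4.082 -4.877 1.627
endloop
endfacet
facet normal -0.643 -0.714 -0.278
outer loop
vertex 4.082 -4.877 1.627
vertex 2.252 -3.652 2.714
vertex 2.707 -3.516 1.312
endloop
endfacet
facet normal 0.307 0.091 -0.947
outer loop
vertex 2.707 -3.516 1.312
vertex 5.008 -3.848 2.026
vertex 4.082 -4.877 1.627
endloop
endfacet
facet normal -0.307 -0.091 0.947
outer loop
vertex 3.628 -5.012 3.029
vertex 3.178 -2.623 3.113
vertex 2.252 -3.652 2.714
endloop
endfacet
facet normal 0.702 -0.694 0.160
outer loop
vertex 4.553 -3.984 3.428
vertex 3.628 -5.012 3.029
vertex 5.008 -3.848 2.026
endloop
endfacet
facet normal -0.307 -0.091 0.947
outer loop
vertex 4.553 -3.984 3.428
vertex 3.178 -2.623 3.113
vertex 3.628 -5.012 3.029
endloop
endfacet
facet normal -0.702 0.694 -0.160
outer loop
vertex 2.252 -3.652 2.714
vertex 3.178 -2.623 3.113
vertex 2.707 -3.516 1.312
endloop
endfacet
facet normal 0.307 0.091 -0.947
outer loop
vertex 3.632 -2.488 1.711
vertex 5.008 -3.848 2.026
vertex 2.707 -3.516 1.312
endloop
endfacet
facet normal -0.702 0.694 -0.160
outer loop
vertex 2.707 -3.516 1.312
vertex 3.178 -2.623 3.113
vertex 3.632 -2.488 1.711
endloop
endfacet
facet normal 0.642 0.714 0.278
outer loop
vertex 3.632 -2.488 1.711
vertex 4.553 -3.984 3.428
vertex 5.008 -3.848 2.026
endloop
endfacet
facet normal 0.643 0.714 0.277
outer loop
vertex 3.178 -2.623 3.113
vertex 4.553 -3.984 3.428
vertex 3.632 -2.488 1.711
endloop
endfacet

endsolid


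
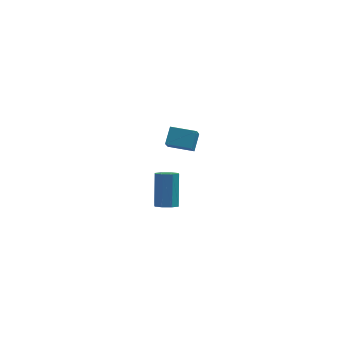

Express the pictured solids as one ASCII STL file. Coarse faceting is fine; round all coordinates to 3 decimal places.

solid 
facet normal -0.955 0.292 0.050
outer loop
vertex -3.98 -0.737 2.848
vertex -3.741 -0.062 3.473
vertex -3.855 -0.224 2.247
endloop
endfacet
facet normal -0.251 -0.710 -0.658
outer loop
vertex -2.699 -0.578 2.187
vertex -3.98 -0.737 2.848
vertex -3.855 -0.224 2.247
endloop
endfacet
facet normal -0.955 0.292 0.050
outer loop
vertex -3.855 -0.224 2.247
vertex -3.741 -0.062 3.473
vertex -3.616 0.45 2.872
endloop
endfacet
facet normal 0.157 0.641 -0.751
outer loop
vertex -3.616 0.45 2.872
vertex -2.699 -0.578 2.187
vertex -3.855 -0.224 2.247
endloop
endfacet
facet normal -0.157 -0.640 0.752
outer loop
vertex -3.98 -0.737 2.848
vertex -2.585 -0.416 3.413
vertex -3.741 -0.062 3.473
endloop
endfacet
facet normal -0.251 -0.710 -0.657
outer loop
vertex -2.824 -1.09 2.788
vertex -3.98 -0.737 2.848
vertex -2.699 -0.578 2.187
endloop
endfacet
facet normal -0.157 -0.641 0.751
outer loop
vertex -2.824 -1.09 2.788
vertex -2.585 -0.416 3.413
vertex -3.98 -0.737 2.848
endloop
endfacet
facet normal 0.252 0.710 0.657
outer loop
vertex -3.741 -0.062 3.473
vertex -2.585 -0.416 3.413
vertex -3.616 0.45 2.872
endloop
endfacet
facet normal 0.157 0.641 -0.752
outer loop
vertex -2.46 0.097 2.812
vertex -2.699 -0.578 2.187
vertex -3.616 0.45 2.872
endloop
endfacet
facet normal 0.251 0.710 0.658
outer loop
vertex -3.616 0.45 2.872
vertex -2.585 -0.416 3.413
vertex -2.46 0.097 2.812
endloop
endfacet
facet normal 0.955 -0.292 -0.050
outer loop
vertex -2.46 0.097 2.812
vertex -2.824 -1.09 2.788
vertex -2.699 -0.578 2.187
endloop
endfacet
facet normal 0.955 -0.292 -0.050
outer loop
vertex -2.585 -0.416 3.413
vertex -2.824 -1.09 2.788
vertex -2.46 0.097 2.812
endloop
endfacet
facet normal -0.030 -0.560 -0.828
outer loop
vertex -3.309 2.121 -3.948
vertex -3.858 1.929 -3.798
vertex -3.642 2.389 -4.117
endloop
endfacet
facet normal 0.689 0.589 -0.422
outer loop
vertex -3.309 2.121 -3.948
vertex -3.642 2.389 -4.117
vertex -3.254 3.144 -2.431
endloop
endfacet
facet normal 0.690 0.588 -0.422
outer loop
vertex -3.254 3.144 -2.431
vertex -3.642 2.389 -4.117
vertex -3.586 3.412 -2.6
endloop
endfacet
facet normal 0.029 0.558 0.829
outer loop
vertex -3.254 3.144 -2.431
vertex -3.586 3.412 -2.6
vertex -3.802 2.951 -2.282
endloop
endfacet
facet normal -0.030 -0.560 -0.828
outer loop
vertex -3.642 2.389 -4.117
vertex -3.858 1.929 -3.798
vertex -4.1 2.387 -4.099
endloop
endfacet
facet normal -0.026 0.829 -0.558
outer loop
vertex -3.642 2.389 -4.117
vertex -4.1 2.387 -4.099
vertex -3.586 3.412 -2.6
endloop
endfacet
facet normal -0.024 0.829 -0.559
outer loop
vertex -3.586 3.412 -2.6
vertex -4.1 2.387 -4.099
vertex -4.045 3.41 -2.583
endloop
endfacet
facet normal 0.028 0.559 0.829
outer loop
vertex -3.586 3.412 -2.6
vertex -4.045 3.41 -2.583
vertex -3.802 2.951 -2.282
endloop
endfacet
facet normal -0.030 -0.560 -0.828
outer loop
vertex -4.1 2.387 -4.099
vertex -3.858 1.929 -3.798
vertex -4.417 2.117 -3.905
endloop
endfacet
facet normal -0.723 0.584 -0.368
outer loop
vertex -4.1 2.387 -4.099
vertex -4.417 2.117 -3.905
vertex -4.045 3.41 -2.583
endloop
endfacet
facet normal -0.723 0.584 -0.368
outer loop
vertex -4.045 3.41 -2.583
vertex -4.417 2.117 -3.905
vertex -4.362 3.14 -2.389
endloop
endfacet
facet normal 0.031 0.559 0.828
outer loop
vertex -4.045 3.41 -2.583
vertex -4.362 3.14 -2.389
vertex -3.802 2.951 -2.282
endloop
endfacet
facet normal -0.029 -0.558 -0.829
outer loop
vertex -4.417 2.117 -3.905
vertex -3.858 1.929 -3.798
vertex -4.406 1.736 -3.649
endloop
endfacet
facet normal -0.999 -0.003 0.038
outer loop
vertex -4.417 2.117 -3.905
vertex -4.406 1.736 -3.649
vertex -4.362 3.14 -2.389
endloop
endfacet
facet normal -0.999 -0.003 0.038
outer loop
vertex -4.362 3.14 -2.389
vertex -4.406 1.736 -3.649
vertex -4.351 2.759 -2.132
endloop
endfacet
facet normal 0.031 0.560 0.828
outer loop
vertex -4.362 3.14 -2.389
vertex -4.351 2.759 -2.132
vertex -3.802 2.951 -2.282
endloop
endfacet
facet normal -0.029 -0.558 -0.829
outer loop
vertex -4.406 1.736 -3.649
vertex -3.858 1.929 -3.798
vertex -4.074 1.468 -3.48
endloop
endfacet
facet normal -0.690 -0.588 0.422
outer loop
vertex -4.406 1.736 -3.649
vertex -4.074 1.468 -3.48
vertex -4.351 2.759 -2.132
endloop
endfacet
facet normal -0.689 -0.589 0.423
outer loop
vertex -4.351 2.759 -2.132
vertex -4.074 1.468 -3.48
vertex -4.018 2.491 -1.963
endloop
endfacet
facet normal 0.030 0.560 0.828
outer loop
vertex -4.351 2.759 -2.132
vertex -4.018 2.491 -1.963
vertex -3.802 2.951 -2.282
endloop
endfacet
facet normal -0.028 -0.559 -0.829
outer loop
vertex -4.074 1.468 -3.48
vertex -3.858 1.929 -3.798
vertex -3.615 1.47 -3.497
endloop
endfacet
facet normal 0.024 -0.829 0.558
outer loop
vertex -4.074 1.468 -3.48
vertex -3.615 1.47 -3.497
vertex -4.018 2.491 -1.963
endloop
endfacet
facet normal 0.026 -0.829 0.559
outer loop
vertex -4.018 2.491 -1.963
vertex -3.615 1.47 -3.497
vertex -3.56 2.493 -1.981
endloop
endfacet
facet normal 0.030 0.560 0.828
outer loop
vertex -4.018 2.491 -1.963
vertex -3.56 2.493 -1.981
vertex -3.802 2.951 -2.282
endloop
endfacet
facet normal -0.031 -0.559 -0.828
outer loop
vertex -3.615 1.47 -3.497
vertex -3.858 1.929 -3.798
vertex -3.298 1.74 -3.691
endloop
endfacet
facet normal 0.723 -0.584 0.368
outer loop
vertex -3.615 1.47 -3.497
vertex -3.298 1.74 -3.691
vertex -3.56 2.493 -1.981
endloop
endfacet
facet normal 0.723 -0.584 0.368
outer loop
vertex -3.56 2.493 -1.981
vertex -3.298 1.74 -3.691
vertex -3.243 2.763 -2.175
endloop
endfacet
facet normal 0.030 0.560 0.828
outer loop
vertex -3.56 2.493 -1.981
vertex -3.243 2.763 -2.175
vertex -3.802 2.951 -2.282
endloop
endfacet
facet normal -0.031 -0.560 -0.828
outer loop
vertex -3.298 1.74 -3.691
vertex -3.858 1.929 -3.798
vertex -3.309 2.121 -3.948
endloop
endfacet
facet normal 0.999 0.003 -0.038
outer loop
vertex -3.298 1.74 -3.691
vertex -3.309 2.121 -3.948
vertex -3.243 2.763 -2.175
endloop
endfacet
facet normal 0.999 0.003 -0.038
outer loop
vertex -3.243 2.763 -2.175
vertex -3.309 2.121 -3.948
vertex -3.254 3.144 -2.431
endloop
endfacet
facet normal 0.029 0.558 0.829
outer loop
vertex -3.243 2.763 -2.175
vertex -3.254 3.144 -2.431
vertex -3.802 2.951 -2.282
endloop
endfacet

endsolid


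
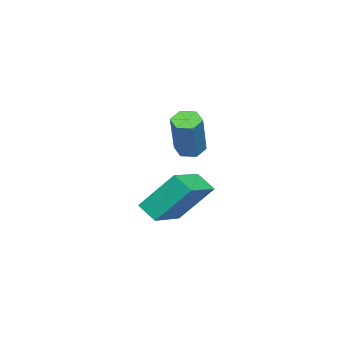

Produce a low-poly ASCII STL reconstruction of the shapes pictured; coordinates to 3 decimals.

solid 
facet normal -0.523 -0.087 -0.848
outer loop
vertex -1.963 -2.15 0.178
vertex -2.366 -2.524 0.465
vertex -2.46 -1.911 0.46
endloop
endfacet
facet normal 0.287 0.918 -0.272
outer loop
vertex -1.963 -2.15 0.178
vertex -2.46 -1.911 0.46
vertex -0.831 -1.962 2.008
endloop
endfacet
facet normal 0.287 0.919 -0.271
outer loop
vertex -0.831 -1.962 2.008
vertex -2.46 -1.911 0.46
vertex -1.329 -1.723 2.291
endloop
endfacet
facet normal 0.523 0.087 0.848
outer loop
vertex -0.831 -1.962 2.008
vertex -1.329 -1.723 2.291
vertex -1.234 -2.336 2.295
endloop
endfacet
facet normal -0.524 -0.087 -0.847
outer loop
vertex -2.46 -1.911 0.46
vertex -2.366 -2.524 0.465
vertex -2.863 -2.285 0.748
endloop
endfacet
facet normal -0.551 0.793 0.259
outer loop
vertex -2.46 -1.911 0.46
vertex -2.863 -2.285 0.748
vertex -1.329 -1.723 2.291
endloop
endfacet
facet normal -0.552 0.792 0.260
outer loop
vertex -1.329 -1.723 2.291
vertex -2.863 -2.285 0.748
vertex -1.731 -2.097 2.578
endloop
endfacet
facet normal 0.524 0.087 0.847
outer loop
vertex -1.329 -1.723 2.291
vertex -1.731 -2.097 2.578
vertex -1.234 -2.336 2.295
endloop
endfacet
facet normal -0.524 -0.086 -0.847
outer loop
vertex -2.863 -2.285 0.748
vertex -2.366 -2.524 0.465
vertex -2.769 -2.898 0.752
endloop
endfacet
facet normal -0.838 -0.125 0.531
outer loop
vertex -2.863 -2.285 0.748
vertex -2.769 -2.898 0.752
vertex -1.731 -2.097 2.578
endloop
endfacet
facet normal -0.838 -0.125 0.531
outer loop
vertex -1.731 -2.097 2.578
vertex -2.769 -2.898 0.752
vertex -1.637 -2.71 2.582
endloop
endfacet
facet normal 0.524 0.086 0.847
outer loop
vertex -1.731 -2.097 2.578
vertex -1.637 -2.71 2.582
vertex -1.234 -2.336 2.295
endloop
endfacet
facet normal -0.523 -0.087 -0.848
outer loop
vertex -2.769 -2.898 0.752
vertex -2.366 -2.524 0.465
vertex -2.271 -3.137 0.469
endloop
endfacet
facet normal -0.287 -0.919 0.272
outer loop
vertex -2.769 -2.898 0.752
vertex -2.271 -3.137 0.469
vertex -1.637 -2.71 2.582
endloop
endfacet
facet normal -0.287 -0.918 0.272
outer loop
vertex -1.637 -2.71 2.582
vertex -2.271 -3.137 0.469
vertex -1.14 -2.949 2.3
endloop
endfacet
facet normal 0.523 0.087 0.848
outer loop
vertex -1.637 -2.71 2.582
vertex -1.14 -2.949 2.3
vertex -1.234 -2.336 2.295
endloop
endfacet
facet normal -0.524 -0.087 -0.847
outer loop
vertex -2.271 -3.137 0.469
vertex -2.366 -2.524 0.465
vertex -1.869 -2.763 0.182
endloop
endfacet
facet normal 0.552 -0.792 -0.260
outer loop
vertex -2.271 -3.137 0.469
vertex -1.869 -2.763 0.182
vertex -1.14 -2.949 2.3
endloop
endfacet
facet normal 0.551 -0.793 -0.259
outer loop
vertex -1.14 -2.949 2.3
vertex -1.869 -2.763 0.182
vertex -0.737 -2.575 2.012
endloop
endfacet
facet normal 0.524 0.087 0.847
outer loop
vertex -1.14 -2.949 2.3
vertex -0.737 -2.575 2.012
vertex -1.234 -2.336 2.295
endloop
endfacet
facet normal -0.524 -0.086 -0.847
outer loop
vertex -1.869 -2.763 0.182
vertex -2.366 -2.524 0.465
vertex -1.963 -2.15 0.178
endloop
endfacet
facet normal 0.838 0.125 -0.531
outer loop
vertex -1.869 -2.763 0.182
vertex -1.963 -2.15 0.178
vertex -0.737 -2.575 2.012
endloop
endfacet
facet normal 0.838 0.125 -0.531
outer loop
vertex -0.737 -2.575 2.012
vertex -1.963 -2.15 0.178
vertex -0.831 -1.962 2.008
endloop
endfacet
facet normal 0.524 0.086 0.847
outer loop
vertex -0.737 -2.575 2.012
vertex -0.831 -1.962 2.008
vertex -1.234 -2.336 2.295
endloop
endfacet
facet normal -0.943 0.184 -0.277
outer loop
vertex -4.187 -2.757 -1.558
vertex -3.858 -1.975 -2.16
vertex -3.966 -4.131 -3.224
endloop
endfacet
facet normal -0.316 -0.752 0.578
outer loop
vertex -2.042 -4.505 -2.66
vertex -4.187 -2.757 -1.558
vertex -3.966 -4.131 -3.224
endloop
endfacet
facet normal -0.943 0.184 -0.276
outer loop
vertex -3.966 -4.131 -3.224
vertex -3.858 -1.975 -2.16
vertex -3.638 -3.349 -3.825
endloop
endfacet
facet normal 0.102 -0.633 -0.768
outer loop
vertex -3.638 -3.349 -3.825
vertex -2.042 -4.505 -2.66
vertex -3.966 -4.131 -3.224
endloop
endfacet
facet normal -0.102 0.633 0.767
outer loop
vertex -4.187 -2.757 -1.558
vertex -1.934 -2.349 -1.596
vertex -3.858 -1.975 -2.16
endloop
endfacet
facet normal -0.315 -0.752 0.579
outer loop
vertex -2.262 -3.131 -0.995
vertex -4.187 -2.757 -1.558
vertex -2.042 -4.505 -2.66
endloop
endfacet
facet normal -0.102 0.633 0.768
outer loop
vertex -2.262 -3.131 -0.995
vertex -1.934 -2.349 -1.596
vertex -4.187 -2.757 -1.558
endloop
endfacet
facet normal 0.316 0.752 -0.579
outer loop
vertex -3.858 -1.975 -2.16
vertex -1.934 -2.349 -1.596
vertex -3.638 -3.349 -3.825
endloop
endfacet
facet normal 0.101 -0.633 -0.767
outer loop
vertex -1.713 -3.723 -3.262
vertex -2.042 -4.505 -2.66
vertex -3.638 -3.349 -3.825
endloop
endfacet
facet normal 0.315 0.752 -0.579
outer loop
vertex -3.638 -3.349 -3.825
vertex -1.934 -2.349 -1.596
vertex -1.713 -3.723 -3.262
endloop
endfacet
facet normal 0.943 -0.184 0.276
outer loop
vertex -1.713 -3.723 -3.262
vertex -2.262 -3.131 -0.995
vertex -2.042 -4.505 -2.66
endloop
endfacet
facet normal 0.943 -0.183 0.276
outer loop
vertex -1.934 -2.349 -1.596
vertex -2.262 -3.131 -0.995
vertex -1.713 -3.723 -3.262
endloop
endfacet

endsolid


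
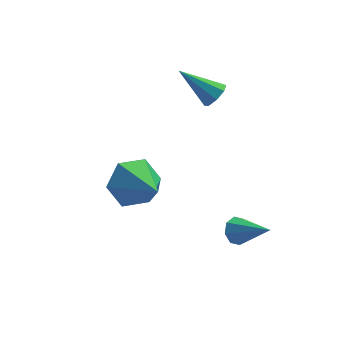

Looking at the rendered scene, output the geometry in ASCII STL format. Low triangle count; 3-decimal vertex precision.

solid 
facet normal -0.267 0.819 -0.508
outer loop
vertex -2.014 0.194 -0.147
vertex -2.948 -0.008 0.018
vertex -2.453 0.542 0.645
endloop
endfacet
facet normal 0.885 0.071 0.460
outer loop
vertex -2.014 0.194 -0.147
vertex -2.453 0.542 0.645
vertex -2.452 -1.532 0.962
endloop
endfacet
facet normal -0.267 0.819 -0.508
outer loop
vertex -2.453 0.542 0.645
vertex -2.948 -0.008 0.018
vertex -3.387 0.34 0.81
endloop
endfacet
facet normal 0.141 0.150 0.979
outer loop
vertex -2.453 0.542 0.645
vertex -3.387 0.34 0.81
vertex -2.452 -1.532 0.962
endloop
endfacet
facet normal -0.267 0.819 -0.508
outer loop
vertex -3.387 0.34 0.81
vertex -2.948 -0.008 0.018
vertex -3.882 -0.21 0.183
endloop
endfacet
facet normal -0.635 -0.258 0.728
outer loop
vertex -3.387 0.34 0.81
vertex -3.882 -0.21 0.183
vertex -2.452 -1.532 0.962
endloop
endfacet
facet normal -0.267 0.819 -0.508
outer loop
vertex -3.882 -0.21 0.183
vertex -2.948 -0.008 0.018
vertex -3.444 -0.558 -0.609
endloop
endfacet
facet normal -0.666 -0.745 -0.041
outer loop
vertex -3.882 -0.21 0.183
vertex -3.444 -0.558 -0.609
vertex -2.452 -1.532 0.962
endloop
endfacet
facet normal -0.267 0.819 -0.508
outer loop
vertex -3.444 -0.558 -0.609
vertex -2.948 -0.008 0.018
vertex -2.509 -0.356 -0.774
endloop
endfacet
facet normal 0.079 -0.824 -0.561
outer loop
vertex -3.444 -0.558 -0.609
vertex -2.509 -0.356 -0.774
vertex -2.452 -1.532 0.962
endloop
endfacet
facet normal -0.267 0.819 -0.508
outer loop
vertex -2.509 -0.356 -0.774
vertex -2.948 -0.008 0.018
vertex -2.014 0.194 -0.147
endloop
endfacet
facet normal 0.855 -0.416 -0.310
outer loop
vertex -2.509 -0.356 -0.774
vertex -2.014 0.194 -0.147
vertex -2.452 -1.532 0.962
endloop
endfacet
facet normal -0.535 0.625 -0.568
outer loop
vertex 0.642 -1.021 -2.836
vertex 0.306 -0.923 -2.412
vertex 0.77 -0.697 -2.6
endloop
endfacet
facet normal 0.914 -0.070 -0.400
outer loop
vertex 0.642 -1.021 -2.836
vertex 0.77 -0.697 -2.6
vertex 1.154 -1.917 -1.508
endloop
endfacet
facet normal -0.535 0.625 -0.568
outer loop
vertex 0.77 -0.697 -2.6
vertex 0.306 -0.923 -2.412
vertex 0.627 -0.505 -2.254
endloop
endfacet
facet normal 0.900 0.412 0.143
outer loop
vertex 0.77 -0.697 -2.6
vertex 0.627 -0.505 -2.254
vertex 1.154 -1.917 -1.508
endloop
endfacet
facet normal -0.534 0.625 -0.569
outer loop
vertex 0.627 -0.505 -2.254
vertex 0.306 -0.923 -2.412
vertex 0.295 -0.558 -2.001
endloop
endfacet
facet normal 0.453 0.543 0.708
outer loop
vertex 0.627 -0.505 -2.254
vertex 0.295 -0.558 -2.001
vertex 1.154 -1.917 -1.508
endloop
endfacet
facet normal -0.533 0.625 -0.570
outer loop
vertex 0.295 -0.558 -2.001
vertex 0.306 -0.923 -2.412
vertex -0.031 -0.824 -1.988
endloop
endfacet
facet normal -0.162 0.245 0.956
outer loop
vertex 0.295 -0.558 -2.001
vertex -0.031 -0.824 -1.988
vertex 1.154 -1.917 -1.508
endloop
endfacet
facet normal -0.533 0.626 -0.570
outer loop
vertex -0.031 -0.824 -1.988
vertex 0.306 -0.923 -2.412
vertex -0.159 -1.148 -2.224
endloop
endfacet
facet normal -0.589 -0.311 0.746
outer loop
vertex -0.031 -0.824 -1.988
vertex -0.159 -1.148 -2.224
vertex 1.154 -1.917 -1.508
endloop
endfacet
facet normal -0.533 0.627 -0.568
outer loop
vertex -0.159 -1.148 -2.224
vertex 0.306 -0.923 -2.412
vertex -0.016 -1.34 -2.57
endloop
endfacet
facet normal -0.575 -0.793 0.202
outer loop
vertex -0.159 -1.148 -2.224
vertex -0.016 -1.34 -2.57
vertex 1.154 -1.917 -1.508
endloop
endfacet
facet normal -0.534 0.627 -0.567
outer loop
vertex -0.016 -1.34 -2.57
vertex 0.306 -0.923 -2.412
vertex 0.316 -1.287 -2.824
endloop
endfacet
facet normal -0.128 -0.924 -0.361
outer loop
vertex -0.016 -1.34 -2.57
vertex 0.316 -1.287 -2.824
vertex 1.154 -1.917 -1.508
endloop
endfacet
facet normal -0.533 0.628 -0.567
outer loop
vertex 0.316 -1.287 -2.824
vertex 0.306 -0.923 -2.412
vertex 0.642 -1.021 -2.836
endloop
endfacet
facet normal 0.488 -0.625 -0.610
outer loop
vertex 0.316 -1.287 -2.824
vertex 0.642 -1.021 -2.836
vertex 1.154 -1.917 -1.508
endloop
endfacet
facet normal 0.692 -0.387 -0.609
outer loop
vertex 0.676 2.717 1.677
vertex 0.444 2.985 1.243
vertex 0.842 3.108 1.617
endloop
endfacet
facet normal 0.372 -0.015 0.928
outer loop
vertex 0.676 2.717 1.677
vertex 0.842 3.108 1.617
vertex -0.684 3.615 2.237
endloop
endfacet
facet normal 0.692 -0.386 -0.610
outer loop
vertex 0.842 3.108 1.617
vertex 0.444 2.985 1.243
vertex 0.775 3.427 1.339
endloop
endfacet
facet normal 0.462 0.636 0.618
outer loop
vertex 0.842 3.108 1.617
vertex 0.775 3.427 1.339
vertex -0.684 3.615 2.237
endloop
endfacet
facet normal 0.692 -0.386 -0.610
outer loop
vertex 0.775 3.427 1.339
vertex 0.444 2.985 1.243
vertex 0.514 3.487 1.005
endloop
endfacet
facet normal 0.159 0.986 0.053
outer loop
vertex 0.775 3.427 1.339
vertex 0.514 3.487 1.005
vertex -0.684 3.615 2.237
endloop
endfacet
facet normal 0.692 -0.386 -0.610
outer loop
vertex 0.514 3.487 1.005
vertex 0.444 2.985 1.243
vertex 0.212 3.253 0.81
endloop
endfacet
facet normal -0.359 0.826 -0.435
outer loop
vertex 0.514 3.487 1.005
vertex 0.212 3.253 0.81
vertex -0.684 3.615 2.237
endloop
endfacet
facet normal 0.692 -0.387 -0.610
outer loop
vertex 0.212 3.253 0.81
vertex 0.444 2.985 1.243
vertex 0.046 2.863 0.869
endloop
endfacet
facet normal -0.790 0.251 -0.560
outer loop
vertex 0.212 3.253 0.81
vertex 0.046 2.863 0.869
vertex -0.684 3.615 2.237
endloop
endfacet
facet normal 0.692 -0.385 -0.611
outer loop
vertex 0.046 2.863 0.869
vertex 0.444 2.985 1.243
vertex 0.114 2.544 1.147
endloop
endfacet
facet normal -0.881 -0.404 -0.248
outer loop
vertex 0.046 2.863 0.869
vertex 0.114 2.544 1.147
vertex -0.684 3.615 2.237
endloop
endfacet
facet normal 0.693 -0.386 -0.609
outer loop
vertex 0.114 2.544 1.147
vertex 0.444 2.985 1.243
vertex 0.375 2.484 1.482
endloop
endfacet
facet normal -0.578 -0.752 0.316
outer loop
vertex 0.114 2.544 1.147
vertex 0.375 2.484 1.482
vertex -0.684 3.615 2.237
endloop
endfacet
facet normal 0.693 -0.386 -0.609
outer loop
vertex 0.375 2.484 1.482
vertex 0.444 2.985 1.243
vertex 0.676 2.717 1.677
endloop
endfacet
facet normal -0.061 -0.593 0.803
outer loop
vertex 0.375 2.484 1.482
vertex 0.676 2.717 1.677
vertex -0.684 3.615 2.237
endloop
endfacet

endsolid


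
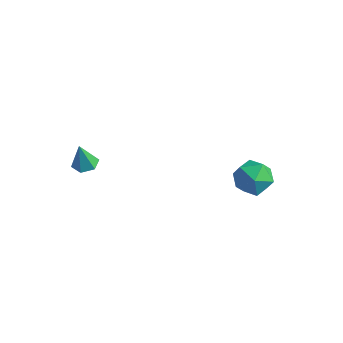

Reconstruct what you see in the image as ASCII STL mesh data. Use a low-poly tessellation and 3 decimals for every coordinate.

solid 
facet normal 0.050 0.189 -0.981
outer loop
vertex -2.385 -2.501 -0.575
vertex -2.789 -3.117 -0.714
vertex -3.133 -2.459 -0.605
endloop
endfacet
facet normal 0.025 0.840 0.543
outer loop
vertex -2.385 -2.501 -0.575
vertex -3.133 -2.459 -0.605
vertex -2.871 -3.423 0.874
endloop
endfacet
facet normal 0.051 0.189 -0.981
outer loop
vertex -3.133 -2.459 -0.605
vertex -2.789 -3.117 -0.714
vertex -3.538 -3.075 -0.745
endloop
endfacet
facet normal -0.799 0.429 0.421
outer loop
vertex -3.133 -2.459 -0.605
vertex -3.538 -3.075 -0.745
vertex -2.871 -3.423 0.874
endloop
endfacet
facet normal 0.051 0.189 -0.981
outer loop
vertex -3.538 -3.075 -0.745
vertex -2.789 -3.117 -0.714
vertex -3.194 -3.733 -0.854
endloop
endfacet
facet normal -0.842 -0.481 0.244
outer loop
vertex -3.538 -3.075 -0.745
vertex -3.194 -3.733 -0.854
vertex -2.871 -3.423 0.874
endloop
endfacet
facet normal 0.050 0.190 -0.980
outer loop
vertex -3.194 -3.733 -0.854
vertex -2.789 -3.117 -0.714
vertex -2.446 -3.774 -0.824
endloop
endfacet
facet normal -0.061 -0.980 0.187
outer loop
vertex -3.194 -3.733 -0.854
vertex -2.446 -3.774 -0.824
vertex -2.871 -3.423 0.874
endloop
endfacet
facet normal 0.050 0.190 -0.980
outer loop
vertex -2.446 -3.774 -0.824
vertex -2.789 -3.117 -0.714
vertex -2.041 -3.158 -0.684
endloop
endfacet
facet normal 0.761 -0.571 0.308
outer loop
vertex -2.446 -3.774 -0.824
vertex -2.041 -3.158 -0.684
vertex -2.871 -3.423 0.874
endloop
endfacet
facet normal 0.050 0.189 -0.981
outer loop
vertex -2.041 -3.158 -0.684
vertex -2.789 -3.117 -0.714
vertex -2.385 -2.501 -0.575
endloop
endfacet
facet normal 0.805 0.341 0.487
outer loop
vertex -2.041 -3.158 -0.684
vertex -2.385 -2.501 -0.575
vertex -2.871 -3.423 0.874
endloop
endfacet
facet normal -0.937 0.337 -0.093
outer loop
vertex 2.001 4.472 -3.762
vertex 1.575 3.432 -3.237
vertex 1.858 4.413 -2.531
endloop
endfacet
facet normal -0.478 0.878 -0.013
outer loop
vertex 2.001 4.472 -3.762
vertex 1.858 4.413 -2.531
vertex 2.865 4.954 -3.013
endloop
endfacet
facet normal -0.001 0.841 -0.541
outer loop
vertex 2.001 4.472 -3.762
vertex 2.865 4.954 -3.013
vertex 3.204 4.309 -4.017
endloop
endfacet
facet normal -0.163 0.277 -0.947
outer loop
vertex 2.001 4.472 -3.762
vertex 3.204 4.309 -4.017
vertex 2.407 3.368 -4.155
endloop
endfacet
facet normal -0.742 -0.034 -0.670
outer loop
vertex 2.001 4.472 -3.762
vertex 2.407 3.368 -4.155
vertex 1.575 3.432 -3.237
endloop
endfacet
facet normal -0.133 0.786 0.604
outer loop
vertex 2.865 4.954 -3.013
vertex 1.858 4.413 -2.531
vertex 2.973 4.212 -2.025
endloop
endfacet
facet normal -0.875 -0.090 0.476
outer loop
vertex 1.858 4.413 -2.531
vertex 1.575 3.432 -3.237
vertex 2.176 3.271 -2.163
endloop
endfacet
facet normal -0.559 -0.691 -0.458
outer loop
vertex 1.575 3.432 -3.237
vertex 2.407 3.368 -4.155
vertex 2.515 2.626 -3.167
endloop
endfacet
facet normal 0.378 -0.187 -0.907
outer loop
vertex 2.407 3.368 -4.155
vertex 3.204 4.309 -4.017
vertex 3.522 3.167 -3.649
endloop
endfacet
facet normal 0.641 0.726 -0.250
outer loop
vertex 3.204 4.309 -4.017
vertex 2.865 4.954 -3.013
vertex 3.805 4.148 -2.943
endloop
endfacet
facet normal 0.163 -0.277 0.947
outer loop
vertex 3.379 3.108 -2.418
vertex 2.973 4.212 -2.025
vertex 2.176 3.271 -2.163
endloop
endfacet
facet normal 0.001 -0.841 0.541
outer loop
vertex 3.379 3.108 -2.418
vertex 2.176 3.271 -2.163
vertex 2.515 2.626 -3.167
endloop
endfacet
facet normal 0.478 -0.878 0.013
outer loop
vertex 3.379 3.108 -2.418
vertex 2.515 2.626 -3.167
vertex 3.522 3.167 -3.649
endloop
endfacet
facet normal 0.937 -0.337 0.093
outer loop
vertex 3.379 3.108 -2.418
vertex 3.522 3.167 -3.649
vertex 3.805 4.148 -2.943
endloop
endfacet
facet normal 0.742 0.034 0.670
outer loop
vertex 3.379 3.108 -2.418
vertex 3.805 4.148 -2.943
vertex 2.973 4.212 -2.025
endloop
endfacet
facet normal -0.378 0.187 0.907
outer loop
vertex 2.176 3.271 -2.163
vertex 2.973 4.212 -2.025
vertex 1.858 4.413 -2.531
endloop
endfacet
facet normal -0.641 -0.726 0.250
outer loop
vertex 2.515 2.626 -3.167
vertex 2.176 3.271 -2.163
vertex 1.575 3.432 -3.237
endloop
endfacet
facet normal 0.133 -0.786 -0.604
outer loop
vertex 3.522 3.167 -3.649
vertex 2.515 2.626 -3.167
vertex 2.407 3.368 -4.155
endloop
endfacet
facet normal 0.875 0.090 -0.476
outer loop
vertex 3.805 4.148 -2.943
vertex 3.522 3.167 -3.649
vertex 3.204 4.309 -4.017
endloop
endfacet
facet normal 0.559 0.691 0.458
outer loop
vertex 2.973 4.212 -2.025
vertex 3.805 4.148 -2.943
vertex 2.865 4.954 -3.013
endloop
endfacet

endsolid


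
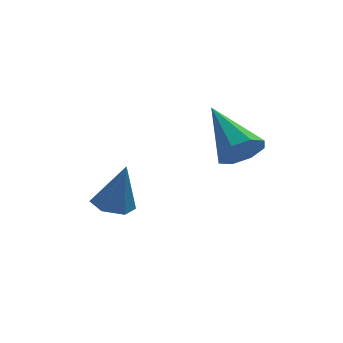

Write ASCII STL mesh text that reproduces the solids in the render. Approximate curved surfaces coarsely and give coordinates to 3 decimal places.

solid 
facet normal 0.292 -0.792 -0.536
outer loop
vertex 3.483 -4.161 0.914
vertex 2.714 -4.471 0.953
vertex 3.118 -3.969 0.431
endloop
endfacet
facet normal 0.622 0.766 -0.165
outer loop
vertex 3.483 -4.161 0.914
vertex 3.118 -3.969 0.431
vertex 2.086 -2.769 2.107
endloop
endfacet
facet normal 0.291 -0.792 -0.536
outer loop
vertex 3.118 -3.969 0.431
vertex 2.714 -4.471 0.953
vertex 2.517 -4.07 0.254
endloop
endfacet
facet normal 0.030 0.821 -0.570
outer loop
vertex 3.118 -3.969 0.431
vertex 2.517 -4.07 0.254
vertex 2.086 -2.769 2.107
endloop
endfacet
facet normal 0.293 -0.791 -0.537
outer loop
vertex 2.517 -4.07 0.254
vertex 2.714 -4.471 0.953
vertex 2.031 -4.407 0.486
endloop
endfacet
facet normal -0.639 0.552 -0.536
outer loop
vertex 2.517 -4.07 0.254
vertex 2.031 -4.407 0.486
vertex 2.086 -2.769 2.107
endloop
endfacet
facet normal 0.292 -0.792 -0.536
outer loop
vertex 2.031 -4.407 0.486
vertex 2.714 -4.471 0.953
vertex 1.945 -4.781 0.992
endloop
endfacet
facet normal -0.990 0.115 -0.083
outer loop
vertex 2.031 -4.407 0.486
vertex 1.945 -4.781 0.992
vertex 2.086 -2.769 2.107
endloop
endfacet
facet normal 0.292 -0.792 -0.536
outer loop
vertex 1.945 -4.781 0.992
vertex 2.714 -4.471 0.953
vertex 2.309 -4.974 1.476
endloop
endfacet
facet normal -0.820 -0.233 0.524
outer loop
vertex 1.945 -4.781 0.992
vertex 2.309 -4.974 1.476
vertex 2.086 -2.769 2.107
endloop
endfacet
facet normal 0.292 -0.792 -0.536
outer loop
vertex 2.309 -4.974 1.476
vertex 2.714 -4.471 0.953
vertex 2.911 -4.872 1.653
endloop
endfacet
facet normal -0.225 -0.289 0.931
outer loop
vertex 2.309 -4.974 1.476
vertex 2.911 -4.872 1.653
vertex 2.086 -2.769 2.107
endloop
endfacet
facet normal 0.291 -0.793 -0.536
outer loop
vertex 2.911 -4.872 1.653
vertex 2.714 -4.471 0.953
vertex 3.397 -4.536 1.42
endloop
endfacet
facet normal 0.443 -0.020 0.896
outer loop
vertex 2.911 -4.872 1.653
vertex 3.397 -4.536 1.42
vertex 2.086 -2.769 2.107
endloop
endfacet
facet normal 0.292 -0.792 -0.537
outer loop
vertex 3.397 -4.536 1.42
vertex 2.714 -4.471 0.953
vertex 3.483 -4.161 0.914
endloop
endfacet
facet normal 0.794 0.416 0.444
outer loop
vertex 3.397 -4.536 1.42
vertex 3.483 -4.161 0.914
vertex 2.086 -2.769 2.107
endloop
endfacet
facet normal -0.248 0.034 -0.968
outer loop
vertex -0.228 -2.361 -2.385
vertex -0.951 -2.291 -2.197
vertex -0.525 -1.679 -2.285
endloop
endfacet
facet normal 0.916 0.379 0.133
outer loop
vertex -0.228 -2.361 -2.385
vertex -0.525 -1.679 -2.285
vertex -0.509 -2.349 -0.483
endloop
endfacet
facet normal -0.249 0.034 -0.968
outer loop
vertex -0.525 -1.679 -2.285
vertex -0.951 -2.291 -2.197
vertex -1.247 -1.609 -2.097
endloop
endfacet
facet normal 0.178 0.923 0.342
outer loop
vertex -0.525 -1.679 -2.285
vertex -1.247 -1.609 -2.097
vertex -0.509 -2.349 -0.483
endloop
endfacet
facet normal -0.250 0.033 -0.968
outer loop
vertex -1.247 -1.609 -2.097
vertex -0.951 -2.291 -2.197
vertex -1.673 -2.22 -2.008
endloop
endfacet
facet normal -0.651 0.532 0.542
outer loop
vertex -1.247 -1.609 -2.097
vertex -1.673 -2.22 -2.008
vertex -0.509 -2.349 -0.483
endloop
endfacet
facet normal -0.250 0.033 -0.968
outer loop
vertex -1.673 -2.22 -2.008
vertex -0.951 -2.291 -2.197
vertex -1.376 -2.902 -2.108
endloop
endfacet
facet normal -0.744 -0.402 0.534
outer loop
vertex -1.673 -2.22 -2.008
vertex -1.376 -2.902 -2.108
vertex -0.509 -2.349 -0.483
endloop
endfacet
facet normal -0.249 0.032 -0.968
outer loop
vertex -1.376 -2.902 -2.108
vertex -0.951 -2.291 -2.197
vertex -0.654 -2.972 -2.296
endloop
endfacet
facet normal -0.007 -0.946 0.325
outer loop
vertex -1.376 -2.902 -2.108
vertex -0.654 -2.972 -2.296
vertex -0.509 -2.349 -0.483
endloop
endfacet
facet normal -0.249 0.032 -0.968
outer loop
vertex -0.654 -2.972 -2.296
vertex -0.951 -2.291 -2.197
vertex -0.228 -2.361 -2.385
endloop
endfacet
facet normal 0.822 -0.555 0.125
outer loop
vertex -0.654 -2.972 -2.296
vertex -0.228 -2.361 -2.385
vertex -0.509 -2.349 -0.483
endloop
endfacet

endsolid


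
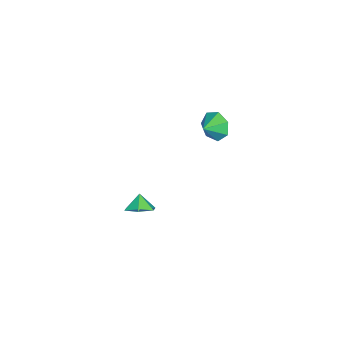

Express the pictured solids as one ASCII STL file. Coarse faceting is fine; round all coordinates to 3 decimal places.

solid 
facet normal 0.551 0.120 -0.826
outer loop
vertex 4.336 -1.802 -4.122
vertex 3.838 -0.985 -4.336
vertex 4.648 -0.935 -3.788
endloop
endfacet
facet normal 0.266 -0.428 0.864
outer loop
vertex 4.336 -1.802 -4.122
vertex 4.648 -0.935 -3.788
vertex 3.242 -1.115 -3.444
endloop
endfacet
facet normal 0.551 0.120 -0.826
outer loop
vertex 4.648 -0.935 -3.788
vertex 3.838 -0.985 -4.336
vertex 4.15 -0.119 -4.002
endloop
endfacet
facet normal 0.180 0.351 0.919
outer loop
vertex 4.648 -0.935 -3.788
vertex 4.15 -0.119 -4.002
vertex 3.242 -1.115 -3.444
endloop
endfacet
facet normal 0.551 0.120 -0.826
outer loop
vertex 4.15 -0.119 -4.002
vertex 3.838 -0.985 -4.336
vertex 3.339 -0.169 -4.55
endloop
endfacet
facet normal -0.426 0.706 0.566
outer loop
vertex 4.15 -0.119 -4.002
vertex 3.339 -0.169 -4.55
vertex 3.242 -1.115 -3.444
endloop
endfacet
facet normal 0.551 0.120 -0.826
outer loop
vertex 3.339 -0.169 -4.55
vertex 3.838 -0.985 -4.336
vertex 3.027 -1.035 -4.884
endloop
endfacet
facet normal -0.947 0.281 0.157
outer loop
vertex 3.339 -0.169 -4.55
vertex 3.027 -1.035 -4.884
vertex 3.242 -1.115 -3.444
endloop
endfacet
facet normal 0.551 0.119 -0.826
outer loop
vertex 3.027 -1.035 -4.884
vertex 3.838 -0.985 -4.336
vertex 3.525 -1.852 -4.67
endloop
endfacet
facet normal -0.861 -0.498 0.101
outer loop
vertex 3.027 -1.035 -4.884
vertex 3.525 -1.852 -4.67
vertex 3.242 -1.115 -3.444
endloop
endfacet
facet normal 0.551 0.119 -0.826
outer loop
vertex 3.525 -1.852 -4.67
vertex 3.838 -0.985 -4.336
vertex 4.336 -1.802 -4.122
endloop
endfacet
facet normal -0.254 -0.854 0.454
outer loop
vertex 3.525 -1.852 -4.67
vertex 4.336 -1.802 -4.122
vertex 3.242 -1.115 -3.444
endloop
endfacet
facet normal -0.773 0.529 -0.349
outer loop
vertex 3.988 3.55 2.876
vertex 3.438 3.295 3.709
vertex 4.056 4.107 3.571
endloop
endfacet
facet normal 0.985 0.077 -0.158
outer loop
vertex 3.988 3.55 2.876
vertex 4.056 4.107 3.571
vertex 4.242 2.745 4.071
endloop
endfacet
facet normal -0.773 0.529 -0.349
outer loop
vertex 4.056 4.107 3.571
vertex 3.438 3.295 3.709
vertex 3.659 4.054 4.37
endloop
endfacet
facet normal 0.853 0.279 0.442
outer loop
vertex 4.056 4.107 3.571
vertex 3.659 4.054 4.37
vertex 4.242 2.745 4.071
endloop
endfacet
facet normal -0.773 0.529 -0.349
outer loop
vertex 3.659 4.054 4.37
vertex 3.438 3.295 3.709
vertex 3.095 3.429 4.671
endloop
endfacet
facet normal 0.466 0.005 0.885
outer loop
vertex 3.659 4.054 4.37
vertex 3.095 3.429 4.671
vertex 4.242 2.745 4.071
endloop
endfacet
facet normal -0.773 0.530 -0.349
outer loop
vertex 3.095 3.429 4.671
vertex 3.438 3.295 3.709
vertex 2.79 2.704 4.247
endloop
endfacet
facet normal 0.116 -0.537 0.835
outer loop
vertex 3.095 3.429 4.671
vertex 2.79 2.704 4.247
vertex 4.242 2.745 4.071
endloop
endfacet
facet normal -0.773 0.530 -0.349
outer loop
vertex 2.79 2.704 4.247
vertex 3.438 3.295 3.709
vertex 2.972 2.424 3.418
endloop
endfacet
facet normal 0.067 -0.941 0.332
outer loop
vertex 2.79 2.704 4.247
vertex 2.972 2.424 3.418
vertex 4.242 2.745 4.071
endloop
endfacet
facet normal -0.773 0.530 -0.349
outer loop
vertex 2.972 2.424 3.418
vertex 3.438 3.295 3.709
vertex 3.505 2.8 2.808
endloop
endfacet
facet normal 0.355 -0.902 -0.246
outer loop
vertex 2.972 2.424 3.418
vertex 3.505 2.8 2.808
vertex 4.242 2.745 4.071
endloop
endfacet
facet normal -0.773 0.530 -0.348
outer loop
vertex 3.505 2.8 2.808
vertex 3.438 3.295 3.709
vertex 3.988 3.55 2.876
endloop
endfacet
facet normal 0.763 -0.449 -0.465
outer loop
vertex 3.505 2.8 2.808
vertex 3.988 3.55 2.876
vertex 4.242 2.745 4.071
endloop
endfacet

endsolid
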